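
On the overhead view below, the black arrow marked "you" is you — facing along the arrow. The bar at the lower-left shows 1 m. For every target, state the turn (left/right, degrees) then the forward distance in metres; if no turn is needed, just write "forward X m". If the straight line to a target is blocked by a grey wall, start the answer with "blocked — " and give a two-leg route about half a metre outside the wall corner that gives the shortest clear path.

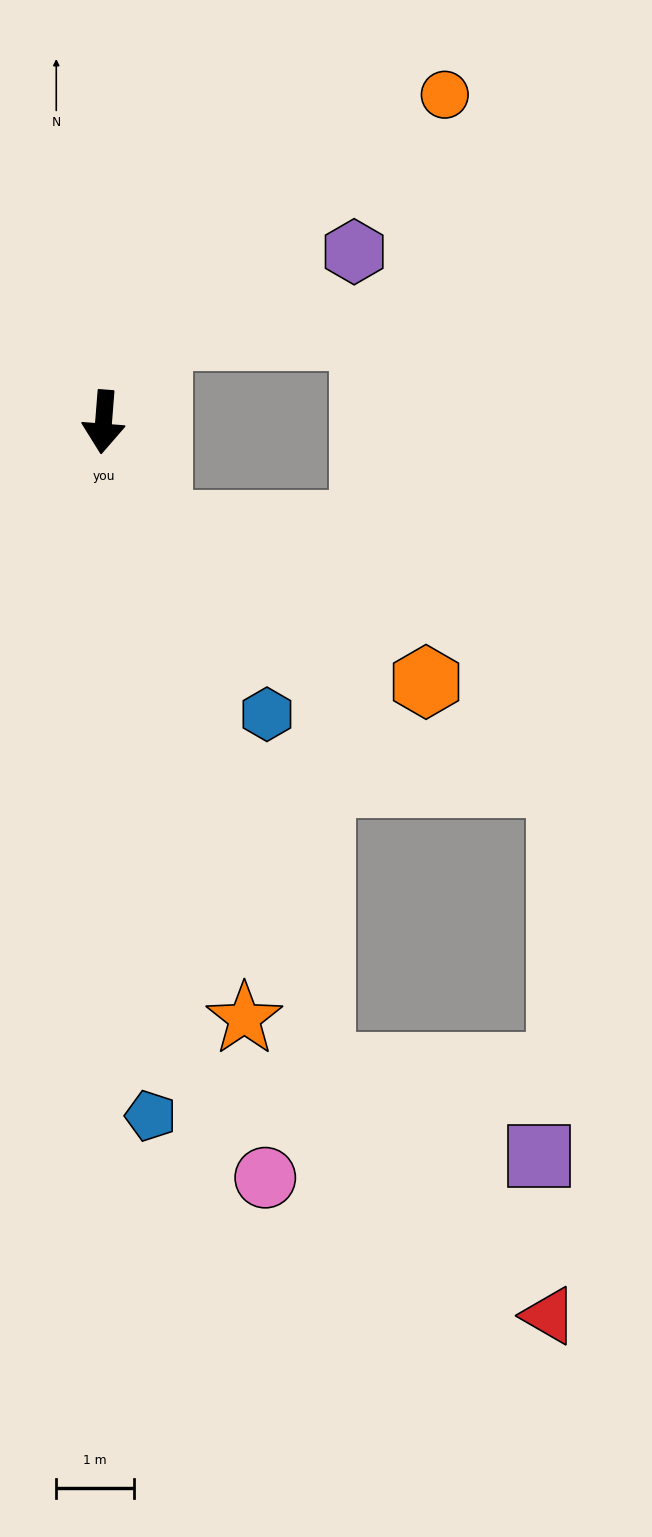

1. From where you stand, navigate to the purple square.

blocked — turn left 23°, forward 8.8 m, then turn left 49°, forward 3.0 m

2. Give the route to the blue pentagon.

turn left 8°, forward 9.0 m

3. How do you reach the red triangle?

blocked — turn left 23°, forward 8.8 m, then turn left 24°, forward 4.4 m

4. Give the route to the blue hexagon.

turn left 34°, forward 4.3 m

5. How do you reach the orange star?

turn left 18°, forward 7.9 m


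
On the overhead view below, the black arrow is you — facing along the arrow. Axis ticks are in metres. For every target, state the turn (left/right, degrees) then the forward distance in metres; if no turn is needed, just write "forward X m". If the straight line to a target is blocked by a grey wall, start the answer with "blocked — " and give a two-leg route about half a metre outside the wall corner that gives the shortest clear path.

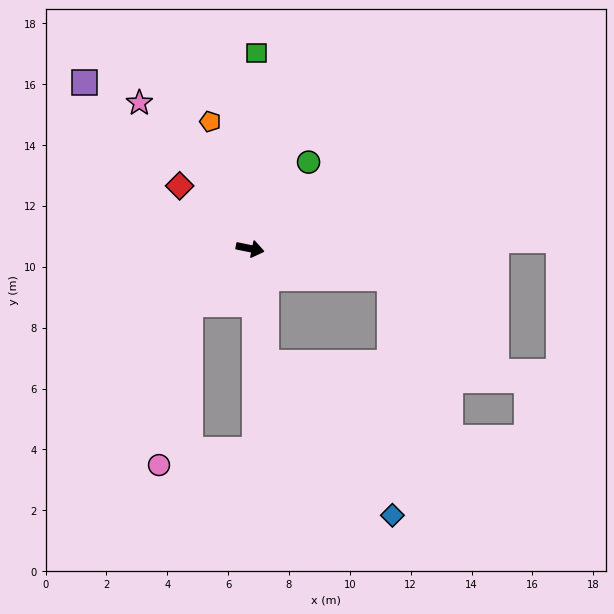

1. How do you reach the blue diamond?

blocked — turn right 70°, forward 3.8 m, then turn left 31°, forward 6.5 m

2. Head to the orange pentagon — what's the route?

turn left 119°, forward 4.4 m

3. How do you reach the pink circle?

blocked — turn right 126°, forward 2.7 m, then turn left 37°, forward 5.4 m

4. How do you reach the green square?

turn left 100°, forward 6.4 m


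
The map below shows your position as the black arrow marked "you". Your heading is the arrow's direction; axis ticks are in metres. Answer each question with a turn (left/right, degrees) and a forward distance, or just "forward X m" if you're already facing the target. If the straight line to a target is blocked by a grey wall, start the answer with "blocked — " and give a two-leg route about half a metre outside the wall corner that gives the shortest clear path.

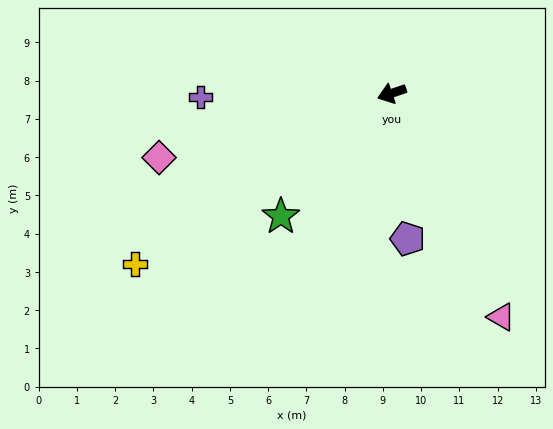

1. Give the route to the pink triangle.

turn left 97°, forward 6.5 m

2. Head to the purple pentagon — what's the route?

turn left 77°, forward 3.8 m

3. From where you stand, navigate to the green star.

turn left 29°, forward 4.3 m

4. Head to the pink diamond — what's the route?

turn right 3°, forward 6.3 m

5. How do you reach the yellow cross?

turn left 15°, forward 8.1 m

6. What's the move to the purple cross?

turn right 18°, forward 5.0 m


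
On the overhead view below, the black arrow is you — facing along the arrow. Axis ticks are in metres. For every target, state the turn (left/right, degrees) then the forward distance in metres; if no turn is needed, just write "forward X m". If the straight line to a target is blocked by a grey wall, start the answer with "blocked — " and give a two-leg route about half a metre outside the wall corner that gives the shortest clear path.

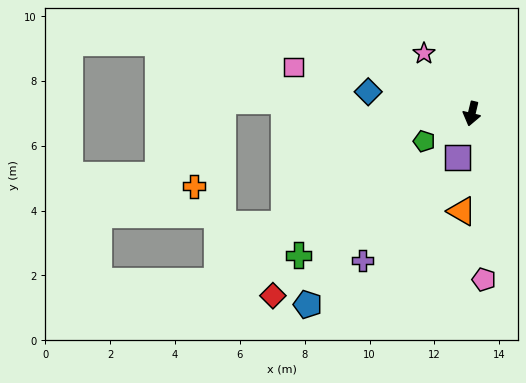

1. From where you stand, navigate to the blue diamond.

turn right 89°, forward 3.3 m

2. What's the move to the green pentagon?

turn right 46°, forward 1.7 m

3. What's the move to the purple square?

turn right 5°, forward 1.4 m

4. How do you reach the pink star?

turn right 128°, forward 2.4 m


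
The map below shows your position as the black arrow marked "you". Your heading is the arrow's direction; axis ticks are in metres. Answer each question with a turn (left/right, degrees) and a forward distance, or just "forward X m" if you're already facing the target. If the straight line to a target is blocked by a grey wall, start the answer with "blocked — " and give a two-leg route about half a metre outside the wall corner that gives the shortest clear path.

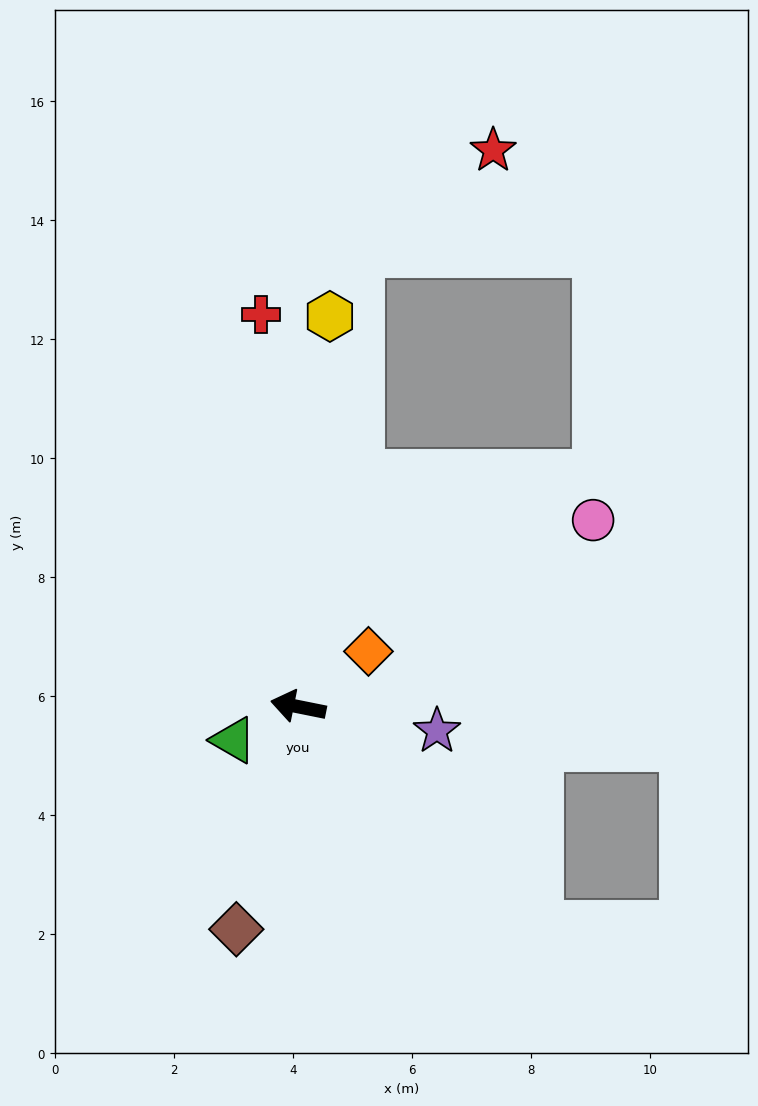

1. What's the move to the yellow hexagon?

turn right 83°, forward 6.6 m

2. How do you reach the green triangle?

turn left 39°, forward 1.2 m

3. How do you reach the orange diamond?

turn right 130°, forward 1.5 m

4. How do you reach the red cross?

turn right 73°, forward 6.6 m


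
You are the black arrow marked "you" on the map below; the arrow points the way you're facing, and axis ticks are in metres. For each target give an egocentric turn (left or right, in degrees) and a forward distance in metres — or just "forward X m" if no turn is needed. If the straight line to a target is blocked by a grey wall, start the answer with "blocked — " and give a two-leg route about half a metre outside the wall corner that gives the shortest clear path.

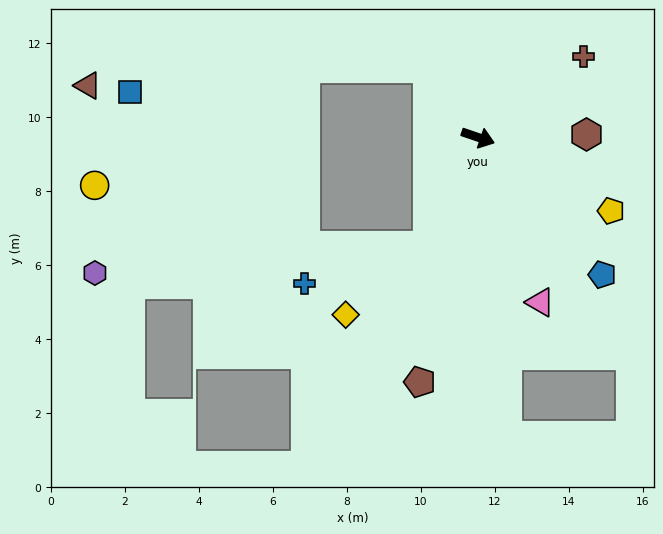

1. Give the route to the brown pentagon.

turn right 85°, forward 6.8 m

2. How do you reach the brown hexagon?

turn left 20°, forward 2.9 m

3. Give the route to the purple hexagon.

blocked — turn right 95°, forward 3.2 m, then turn right 62°, forward 9.1 m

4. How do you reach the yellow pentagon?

turn right 10°, forward 4.1 m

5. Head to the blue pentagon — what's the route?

turn right 29°, forward 5.0 m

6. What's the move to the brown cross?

turn left 56°, forward 3.6 m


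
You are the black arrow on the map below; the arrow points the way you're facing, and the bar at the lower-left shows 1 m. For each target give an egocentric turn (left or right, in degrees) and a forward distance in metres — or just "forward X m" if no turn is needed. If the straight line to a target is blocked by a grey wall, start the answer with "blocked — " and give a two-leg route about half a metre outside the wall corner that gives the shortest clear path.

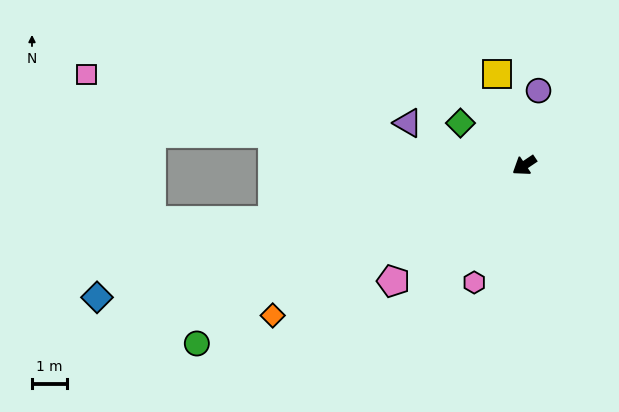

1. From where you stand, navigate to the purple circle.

turn right 135°, forward 2.2 m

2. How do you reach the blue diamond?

turn right 17°, forward 12.8 m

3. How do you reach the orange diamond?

turn right 3°, forward 8.4 m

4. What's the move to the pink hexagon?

turn left 33°, forward 3.6 m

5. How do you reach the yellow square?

turn right 107°, forward 2.7 m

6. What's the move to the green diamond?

turn right 67°, forward 2.2 m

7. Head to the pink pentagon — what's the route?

turn left 8°, forward 5.0 m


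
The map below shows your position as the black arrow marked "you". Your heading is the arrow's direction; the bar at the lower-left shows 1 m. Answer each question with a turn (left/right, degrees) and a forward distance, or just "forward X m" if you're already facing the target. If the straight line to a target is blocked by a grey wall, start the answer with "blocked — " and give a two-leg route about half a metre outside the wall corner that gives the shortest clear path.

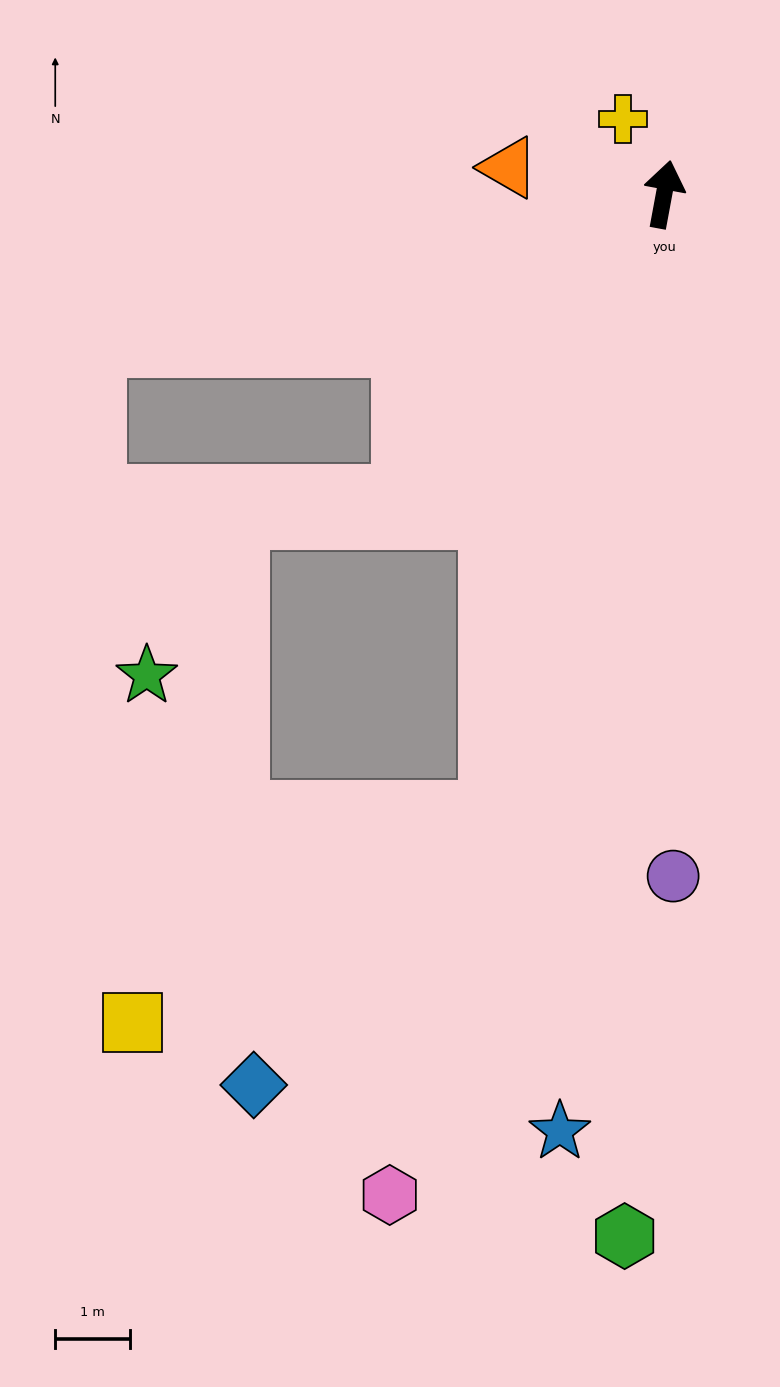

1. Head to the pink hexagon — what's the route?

turn left 175°, forward 13.9 m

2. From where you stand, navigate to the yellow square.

blocked — turn left 175°, forward 8.6 m, then turn right 44°, forward 5.5 m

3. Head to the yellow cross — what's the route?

turn left 39°, forward 1.1 m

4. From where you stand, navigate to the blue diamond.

blocked — turn left 175°, forward 8.6 m, then turn right 26°, forward 4.8 m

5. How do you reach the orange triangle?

turn left 91°, forward 2.1 m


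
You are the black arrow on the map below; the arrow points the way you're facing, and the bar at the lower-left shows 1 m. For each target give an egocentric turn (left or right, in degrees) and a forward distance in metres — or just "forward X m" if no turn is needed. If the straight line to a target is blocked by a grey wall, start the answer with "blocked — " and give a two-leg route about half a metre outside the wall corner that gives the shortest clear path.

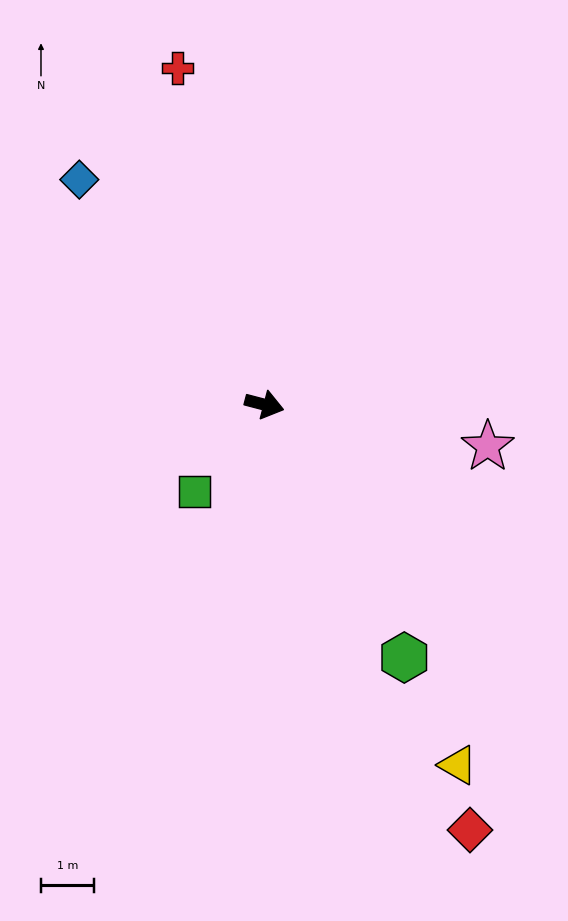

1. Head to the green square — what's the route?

turn right 114°, forward 2.1 m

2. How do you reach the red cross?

turn left 119°, forward 6.5 m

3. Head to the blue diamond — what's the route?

turn left 144°, forward 5.5 m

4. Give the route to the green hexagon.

turn right 46°, forward 5.4 m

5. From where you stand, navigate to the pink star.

turn left 4°, forward 4.3 m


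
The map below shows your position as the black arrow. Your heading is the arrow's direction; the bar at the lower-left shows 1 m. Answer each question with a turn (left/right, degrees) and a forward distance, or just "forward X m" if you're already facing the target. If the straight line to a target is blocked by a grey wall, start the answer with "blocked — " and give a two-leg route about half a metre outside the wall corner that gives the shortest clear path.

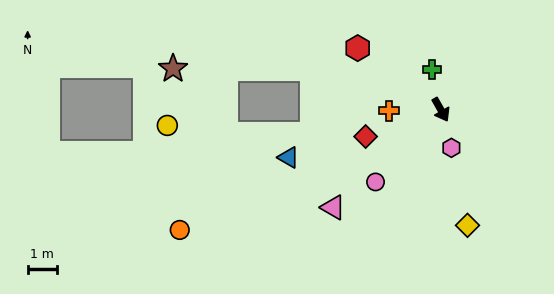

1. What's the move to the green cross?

turn left 163°, forward 1.4 m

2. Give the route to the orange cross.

turn right 119°, forward 1.8 m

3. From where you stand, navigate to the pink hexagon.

turn right 14°, forward 1.3 m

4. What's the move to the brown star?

blocked — turn right 137°, forward 4.6 m, then turn left 18°, forward 4.7 m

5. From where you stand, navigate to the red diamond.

turn right 100°, forward 2.7 m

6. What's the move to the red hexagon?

turn right 156°, forward 3.5 m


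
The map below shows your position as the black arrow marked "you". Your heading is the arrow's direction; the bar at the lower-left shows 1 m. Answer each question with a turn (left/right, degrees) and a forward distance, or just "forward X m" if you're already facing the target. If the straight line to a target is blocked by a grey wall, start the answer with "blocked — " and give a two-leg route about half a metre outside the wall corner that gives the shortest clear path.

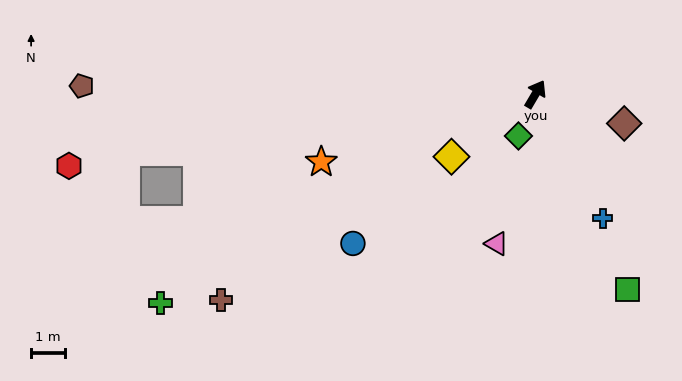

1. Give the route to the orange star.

turn left 138°, forward 6.6 m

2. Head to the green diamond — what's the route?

turn right 172°, forward 1.3 m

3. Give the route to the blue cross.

turn right 121°, forward 4.1 m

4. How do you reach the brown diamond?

turn right 78°, forward 2.7 m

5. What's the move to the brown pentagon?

turn left 119°, forward 13.3 m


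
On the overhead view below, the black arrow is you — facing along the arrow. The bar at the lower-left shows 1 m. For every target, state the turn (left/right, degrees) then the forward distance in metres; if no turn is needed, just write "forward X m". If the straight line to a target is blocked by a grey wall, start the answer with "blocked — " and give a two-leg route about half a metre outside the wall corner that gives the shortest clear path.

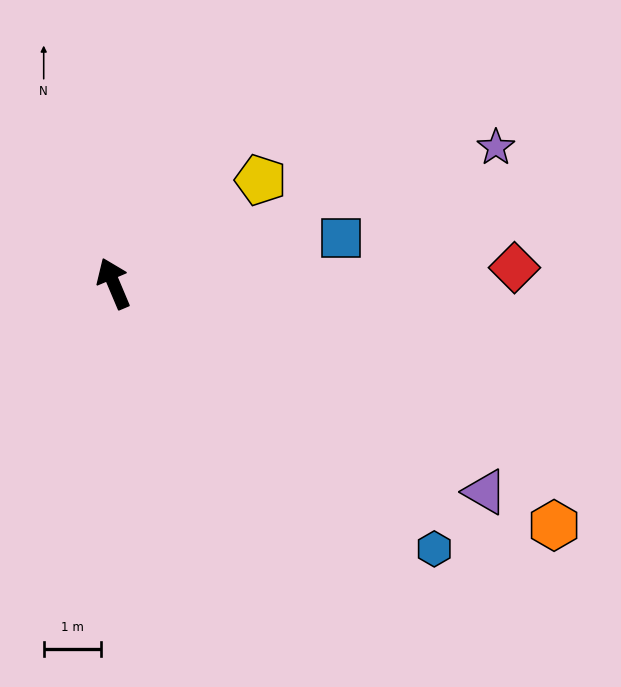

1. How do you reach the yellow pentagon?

turn right 78°, forward 3.2 m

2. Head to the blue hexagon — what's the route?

turn right 153°, forward 7.3 m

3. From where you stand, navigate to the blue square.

turn right 102°, forward 4.1 m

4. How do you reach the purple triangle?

turn right 142°, forward 7.5 m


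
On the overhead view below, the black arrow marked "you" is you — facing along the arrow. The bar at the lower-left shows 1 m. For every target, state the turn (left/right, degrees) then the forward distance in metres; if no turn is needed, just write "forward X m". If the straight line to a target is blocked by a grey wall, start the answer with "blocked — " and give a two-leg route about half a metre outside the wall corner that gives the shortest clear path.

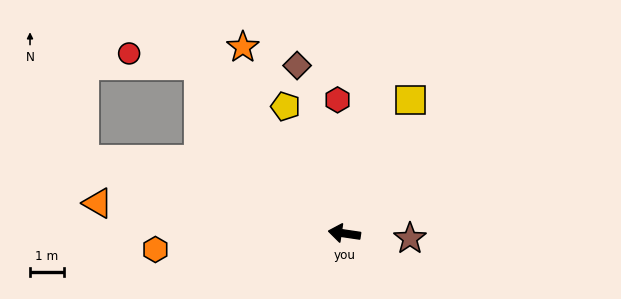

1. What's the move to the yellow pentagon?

turn right 57°, forward 4.1 m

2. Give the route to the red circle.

blocked — turn right 41°, forward 6.5 m, then turn left 39°, forward 2.1 m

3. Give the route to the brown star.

turn right 176°, forward 1.9 m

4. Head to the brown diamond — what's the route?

turn right 66°, forward 5.1 m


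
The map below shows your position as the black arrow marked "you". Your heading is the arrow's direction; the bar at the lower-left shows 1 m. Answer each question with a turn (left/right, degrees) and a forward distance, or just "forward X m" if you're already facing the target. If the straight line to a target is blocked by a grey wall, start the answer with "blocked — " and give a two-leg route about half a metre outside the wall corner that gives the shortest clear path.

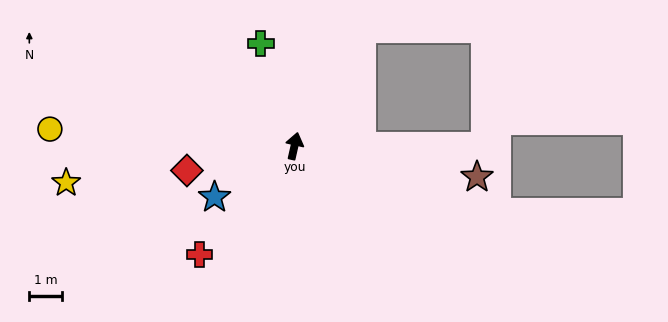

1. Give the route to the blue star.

turn left 135°, forward 2.9 m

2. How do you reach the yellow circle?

turn left 99°, forward 7.5 m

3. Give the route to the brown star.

turn right 87°, forward 5.7 m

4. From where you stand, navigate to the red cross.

turn left 152°, forward 4.4 m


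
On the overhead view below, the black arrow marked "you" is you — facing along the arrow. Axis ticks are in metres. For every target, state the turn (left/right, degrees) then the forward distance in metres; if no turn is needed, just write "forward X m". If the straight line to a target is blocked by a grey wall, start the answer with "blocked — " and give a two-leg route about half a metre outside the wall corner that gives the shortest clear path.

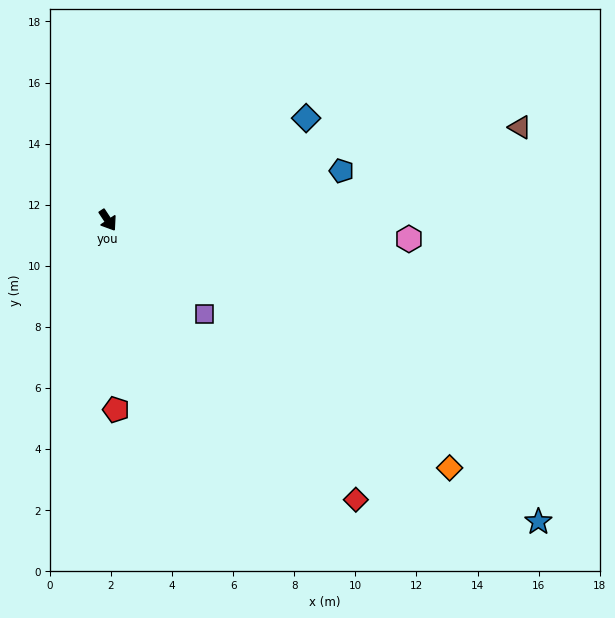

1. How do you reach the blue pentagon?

turn left 68°, forward 7.8 m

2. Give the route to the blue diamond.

turn left 84°, forward 7.3 m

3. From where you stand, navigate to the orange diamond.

turn left 21°, forward 13.8 m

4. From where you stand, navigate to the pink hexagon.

turn left 53°, forward 9.9 m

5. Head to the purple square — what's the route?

turn left 12°, forward 4.4 m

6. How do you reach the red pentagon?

turn right 31°, forward 6.2 m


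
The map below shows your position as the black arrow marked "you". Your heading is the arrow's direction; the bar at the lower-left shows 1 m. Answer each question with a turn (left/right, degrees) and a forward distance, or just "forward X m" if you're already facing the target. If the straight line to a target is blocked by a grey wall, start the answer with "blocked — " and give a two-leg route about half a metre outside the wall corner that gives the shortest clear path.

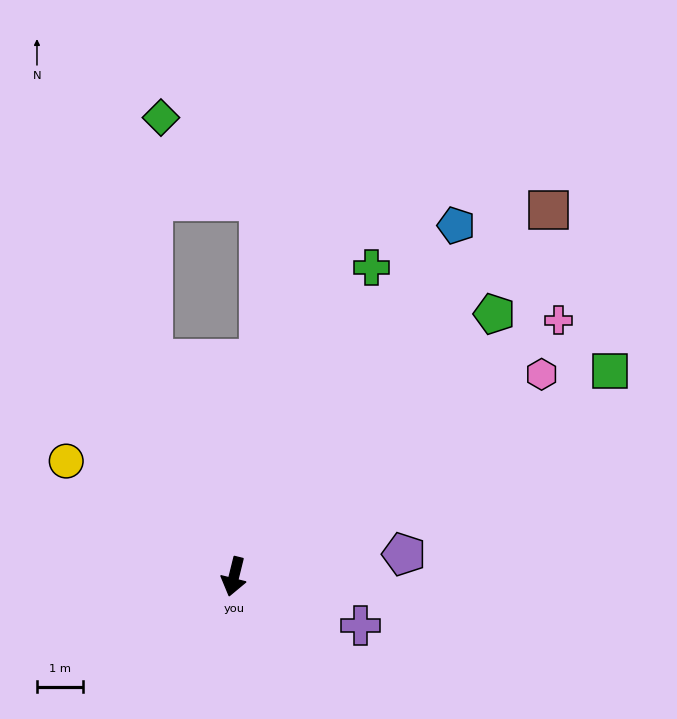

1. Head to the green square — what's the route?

turn left 133°, forward 9.3 m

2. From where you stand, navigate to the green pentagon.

turn left 149°, forward 8.0 m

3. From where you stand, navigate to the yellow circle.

turn right 111°, forward 4.4 m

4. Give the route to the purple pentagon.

turn left 111°, forward 3.7 m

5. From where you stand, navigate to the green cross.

turn left 170°, forward 7.3 m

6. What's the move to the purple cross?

turn left 83°, forward 2.9 m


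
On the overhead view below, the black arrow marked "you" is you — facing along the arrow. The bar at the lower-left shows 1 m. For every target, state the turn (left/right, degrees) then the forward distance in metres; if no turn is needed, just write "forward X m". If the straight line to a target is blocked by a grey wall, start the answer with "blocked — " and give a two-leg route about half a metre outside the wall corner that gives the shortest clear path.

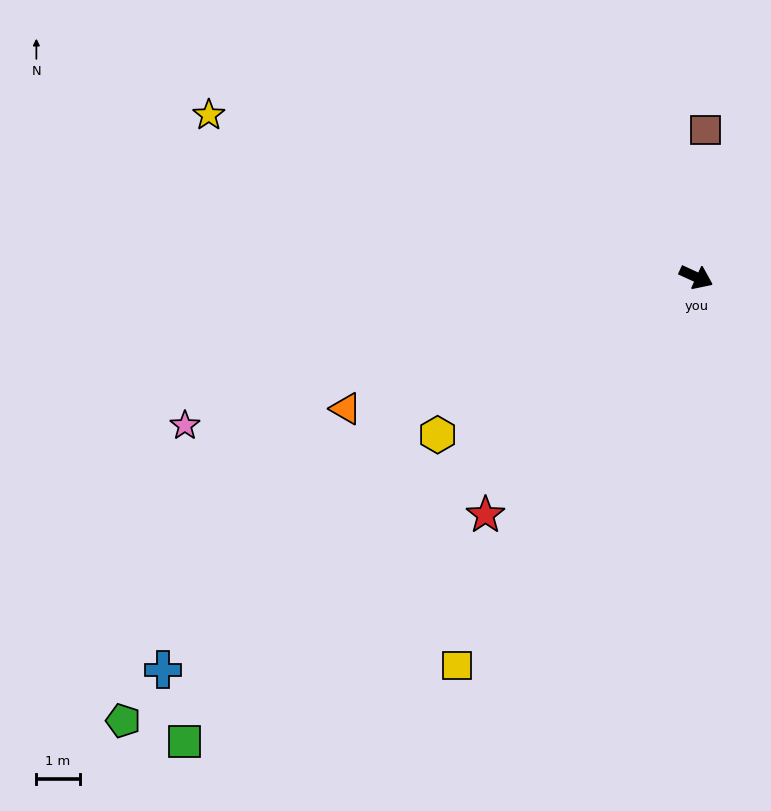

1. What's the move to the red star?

turn right 107°, forward 7.3 m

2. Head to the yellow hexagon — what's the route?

turn right 124°, forward 7.0 m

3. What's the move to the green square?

turn right 113°, forward 16.0 m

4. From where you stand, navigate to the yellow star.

turn right 174°, forward 11.9 m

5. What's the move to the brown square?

turn left 111°, forward 3.4 m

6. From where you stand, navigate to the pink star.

turn right 139°, forward 12.3 m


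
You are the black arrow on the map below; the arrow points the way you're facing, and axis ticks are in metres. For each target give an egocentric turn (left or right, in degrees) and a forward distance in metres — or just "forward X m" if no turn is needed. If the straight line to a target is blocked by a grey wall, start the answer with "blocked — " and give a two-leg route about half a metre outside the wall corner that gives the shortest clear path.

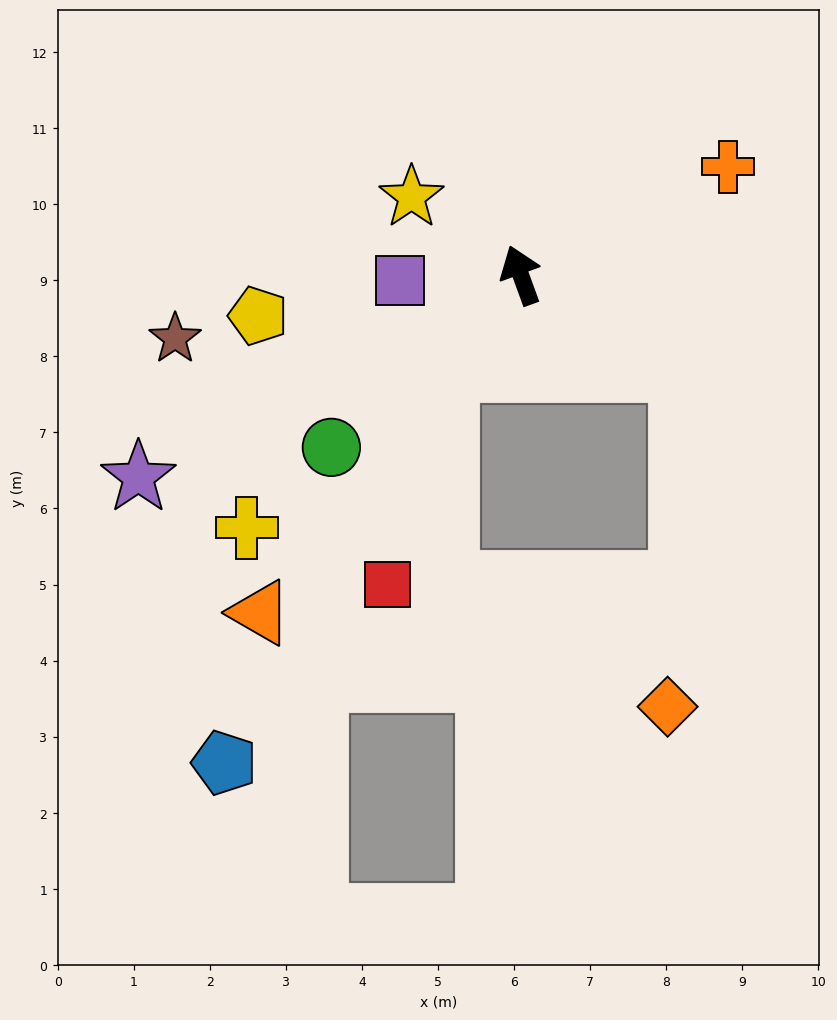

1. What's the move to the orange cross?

turn right 82°, forward 3.1 m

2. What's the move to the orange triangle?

turn left 122°, forward 5.6 m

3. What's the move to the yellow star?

turn left 34°, forward 1.8 m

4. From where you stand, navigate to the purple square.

turn left 73°, forward 1.6 m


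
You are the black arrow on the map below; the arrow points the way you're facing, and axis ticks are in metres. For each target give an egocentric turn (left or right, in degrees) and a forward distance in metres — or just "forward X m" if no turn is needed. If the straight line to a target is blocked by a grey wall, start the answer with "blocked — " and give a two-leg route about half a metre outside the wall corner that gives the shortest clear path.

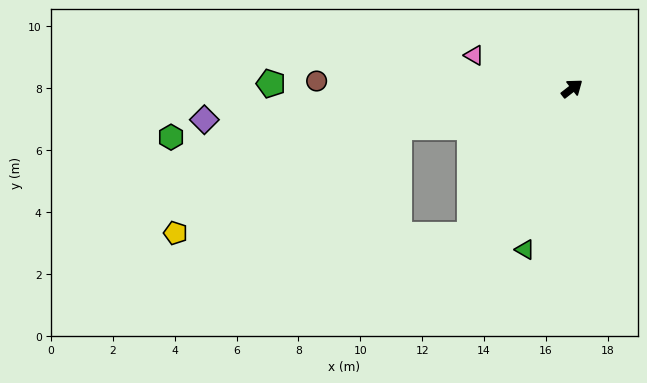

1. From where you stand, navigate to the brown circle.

turn left 140°, forward 8.3 m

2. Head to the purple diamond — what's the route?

turn left 147°, forward 11.9 m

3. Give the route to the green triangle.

turn right 144°, forward 5.4 m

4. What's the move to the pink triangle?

turn left 123°, forward 3.3 m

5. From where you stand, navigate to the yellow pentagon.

blocked — turn left 155°, forward 5.7 m, then turn left 12°, forward 8.0 m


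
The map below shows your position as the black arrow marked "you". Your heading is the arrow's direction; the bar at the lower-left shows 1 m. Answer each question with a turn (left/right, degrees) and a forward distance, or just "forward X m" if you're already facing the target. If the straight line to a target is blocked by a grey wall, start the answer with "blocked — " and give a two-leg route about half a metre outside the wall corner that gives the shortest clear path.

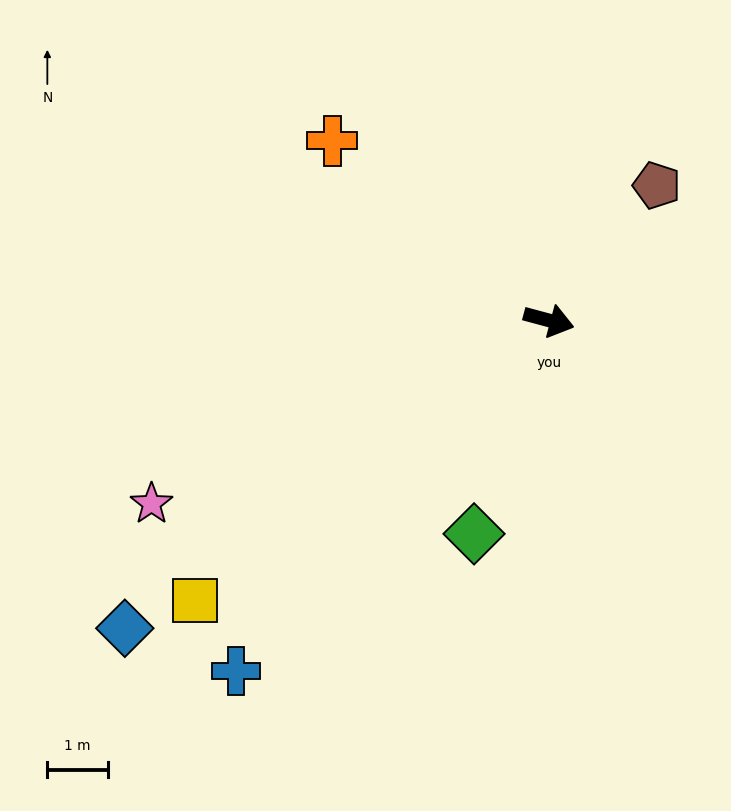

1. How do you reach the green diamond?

turn right 94°, forward 3.7 m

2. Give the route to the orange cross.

turn left 155°, forward 4.6 m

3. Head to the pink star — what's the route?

turn right 140°, forward 7.2 m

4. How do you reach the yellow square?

turn right 127°, forward 7.5 m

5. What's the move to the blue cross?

turn right 117°, forward 7.8 m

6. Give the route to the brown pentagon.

turn left 66°, forward 2.9 m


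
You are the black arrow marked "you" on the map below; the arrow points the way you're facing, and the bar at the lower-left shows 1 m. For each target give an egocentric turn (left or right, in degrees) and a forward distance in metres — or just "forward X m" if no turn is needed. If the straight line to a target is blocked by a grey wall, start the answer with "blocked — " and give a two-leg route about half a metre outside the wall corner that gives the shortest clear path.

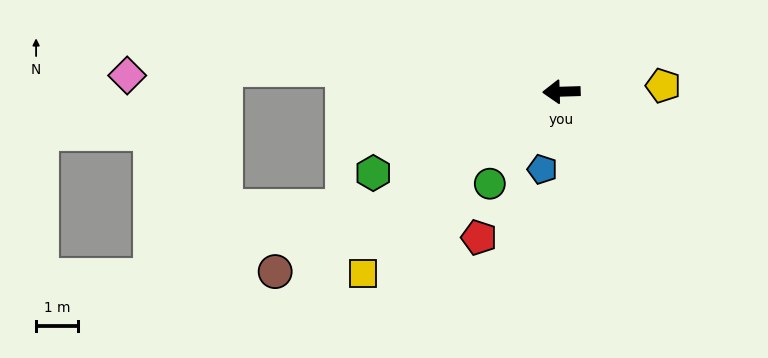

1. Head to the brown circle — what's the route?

turn left 30°, forward 8.0 m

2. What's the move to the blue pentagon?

turn left 74°, forward 1.9 m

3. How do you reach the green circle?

turn left 50°, forward 2.8 m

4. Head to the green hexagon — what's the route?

turn left 22°, forward 4.9 m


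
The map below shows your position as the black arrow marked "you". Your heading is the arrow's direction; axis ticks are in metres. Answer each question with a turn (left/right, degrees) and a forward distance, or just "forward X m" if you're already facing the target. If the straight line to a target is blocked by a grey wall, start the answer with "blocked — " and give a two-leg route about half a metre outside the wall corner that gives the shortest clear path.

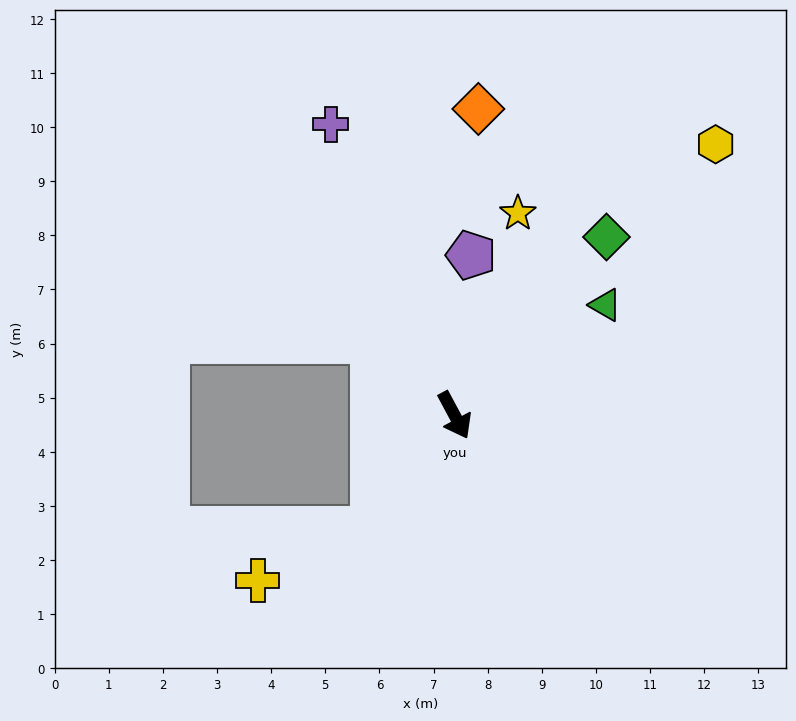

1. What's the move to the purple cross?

turn left 175°, forward 5.8 m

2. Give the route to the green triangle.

turn left 98°, forward 3.5 m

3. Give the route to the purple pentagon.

turn left 146°, forward 3.0 m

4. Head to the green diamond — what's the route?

turn left 111°, forward 4.3 m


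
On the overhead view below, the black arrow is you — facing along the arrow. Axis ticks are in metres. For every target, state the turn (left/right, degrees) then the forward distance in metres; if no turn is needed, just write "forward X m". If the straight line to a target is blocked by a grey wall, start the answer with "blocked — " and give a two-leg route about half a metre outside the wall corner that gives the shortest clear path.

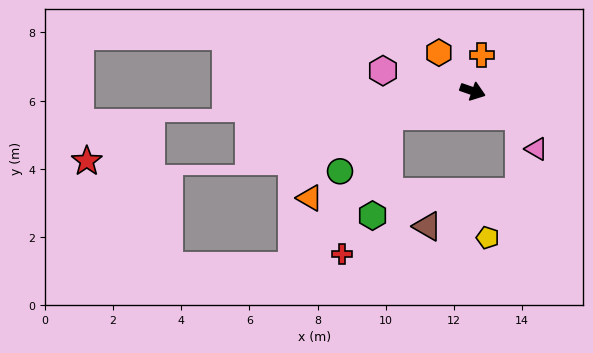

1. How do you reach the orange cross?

turn left 95°, forward 1.1 m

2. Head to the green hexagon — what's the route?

blocked — turn right 145°, forward 2.6 m, then turn left 65°, forward 3.0 m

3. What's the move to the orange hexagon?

turn left 150°, forward 1.5 m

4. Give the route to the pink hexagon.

turn right 174°, forward 2.7 m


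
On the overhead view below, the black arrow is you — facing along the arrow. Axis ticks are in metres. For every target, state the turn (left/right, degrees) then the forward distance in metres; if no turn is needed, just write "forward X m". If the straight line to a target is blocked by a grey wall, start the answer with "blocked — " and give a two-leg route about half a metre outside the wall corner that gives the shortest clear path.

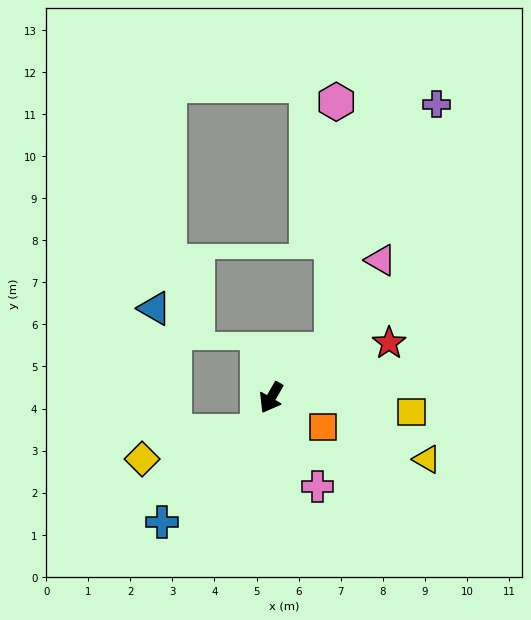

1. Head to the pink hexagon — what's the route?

blocked — turn left 158°, forward 1.8 m, then turn left 51°, forward 5.9 m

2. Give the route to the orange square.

turn left 90°, forward 1.4 m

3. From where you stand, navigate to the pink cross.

turn left 57°, forward 2.4 m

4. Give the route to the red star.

turn left 145°, forward 3.1 m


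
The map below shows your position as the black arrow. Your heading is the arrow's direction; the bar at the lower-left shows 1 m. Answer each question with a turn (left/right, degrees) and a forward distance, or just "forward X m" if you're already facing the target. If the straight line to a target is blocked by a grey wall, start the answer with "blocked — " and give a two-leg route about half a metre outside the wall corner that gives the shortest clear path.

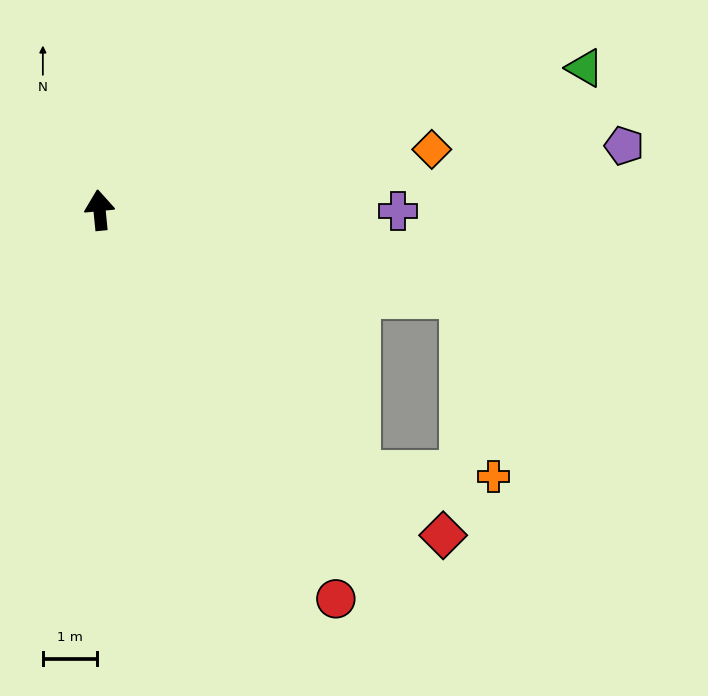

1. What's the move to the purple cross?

turn right 96°, forward 5.6 m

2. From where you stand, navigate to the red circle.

turn right 154°, forward 8.5 m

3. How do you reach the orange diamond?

turn right 85°, forward 6.3 m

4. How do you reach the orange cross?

blocked — turn right 141°, forward 6.9 m, then turn left 44°, forward 2.5 m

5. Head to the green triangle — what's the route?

turn right 79°, forward 9.4 m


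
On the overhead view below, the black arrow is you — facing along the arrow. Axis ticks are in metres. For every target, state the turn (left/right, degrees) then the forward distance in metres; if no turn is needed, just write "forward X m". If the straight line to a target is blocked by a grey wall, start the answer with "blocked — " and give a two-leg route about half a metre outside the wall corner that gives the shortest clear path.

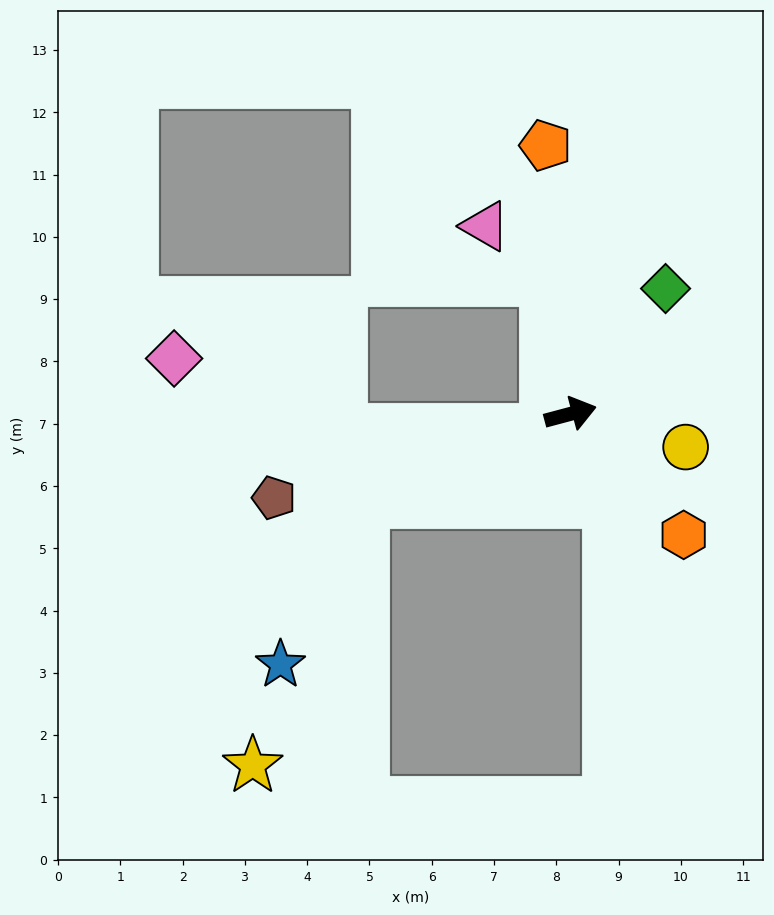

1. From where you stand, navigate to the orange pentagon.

turn left 80°, forward 4.3 m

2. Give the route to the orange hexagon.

turn right 62°, forward 2.7 m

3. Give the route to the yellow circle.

turn right 31°, forward 1.9 m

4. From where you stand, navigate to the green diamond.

turn left 38°, forward 2.5 m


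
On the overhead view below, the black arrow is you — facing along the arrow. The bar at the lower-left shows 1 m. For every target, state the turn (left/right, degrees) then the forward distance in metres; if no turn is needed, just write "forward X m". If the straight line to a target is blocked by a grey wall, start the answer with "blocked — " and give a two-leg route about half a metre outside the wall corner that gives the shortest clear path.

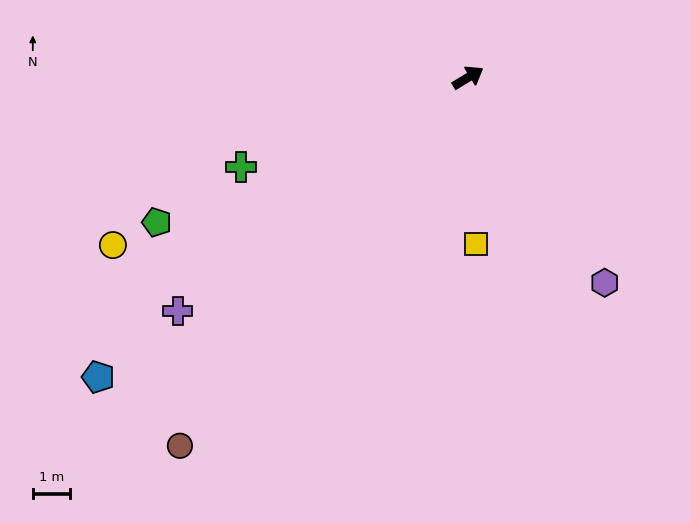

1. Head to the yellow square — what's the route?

turn right 119°, forward 4.5 m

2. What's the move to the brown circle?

turn right 159°, forward 12.5 m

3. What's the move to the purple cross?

turn right 173°, forward 10.0 m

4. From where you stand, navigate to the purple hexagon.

turn right 88°, forward 6.6 m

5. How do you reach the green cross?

turn left 170°, forward 6.5 m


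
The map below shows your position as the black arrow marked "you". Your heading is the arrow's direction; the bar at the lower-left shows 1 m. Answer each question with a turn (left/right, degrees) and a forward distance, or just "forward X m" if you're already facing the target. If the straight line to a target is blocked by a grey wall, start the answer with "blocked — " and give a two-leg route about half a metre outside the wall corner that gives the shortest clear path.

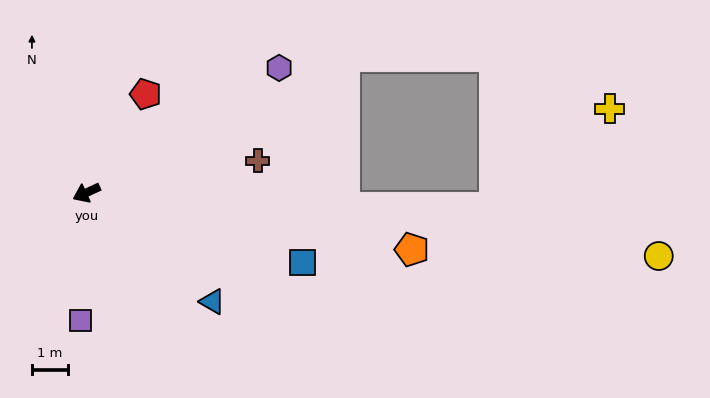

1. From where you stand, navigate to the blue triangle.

turn left 114°, forward 4.7 m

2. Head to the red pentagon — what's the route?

turn right 146°, forward 3.2 m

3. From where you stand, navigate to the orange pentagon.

turn left 145°, forward 9.2 m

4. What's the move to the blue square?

turn left 137°, forward 6.3 m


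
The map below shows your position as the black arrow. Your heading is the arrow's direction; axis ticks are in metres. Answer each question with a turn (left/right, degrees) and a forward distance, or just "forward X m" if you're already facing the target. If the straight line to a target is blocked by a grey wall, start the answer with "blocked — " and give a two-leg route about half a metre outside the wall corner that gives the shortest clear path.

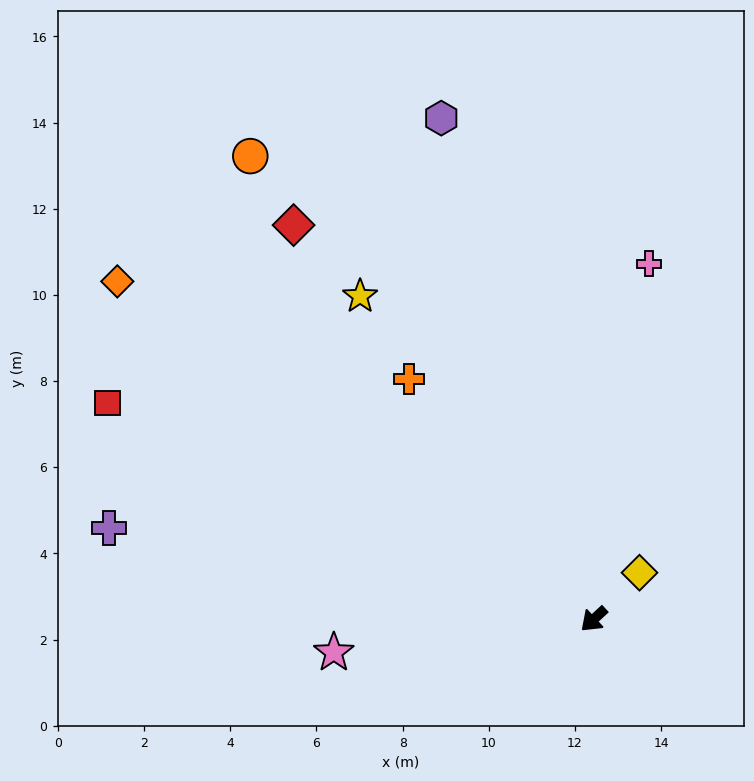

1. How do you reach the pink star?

turn right 35°, forward 6.1 m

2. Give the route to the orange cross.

turn right 95°, forward 7.0 m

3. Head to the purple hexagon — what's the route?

turn right 116°, forward 12.2 m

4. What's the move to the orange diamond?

turn right 78°, forward 13.6 m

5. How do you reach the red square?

turn right 67°, forward 12.4 m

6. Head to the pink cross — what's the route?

turn right 142°, forward 8.3 m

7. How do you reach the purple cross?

turn right 53°, forward 11.5 m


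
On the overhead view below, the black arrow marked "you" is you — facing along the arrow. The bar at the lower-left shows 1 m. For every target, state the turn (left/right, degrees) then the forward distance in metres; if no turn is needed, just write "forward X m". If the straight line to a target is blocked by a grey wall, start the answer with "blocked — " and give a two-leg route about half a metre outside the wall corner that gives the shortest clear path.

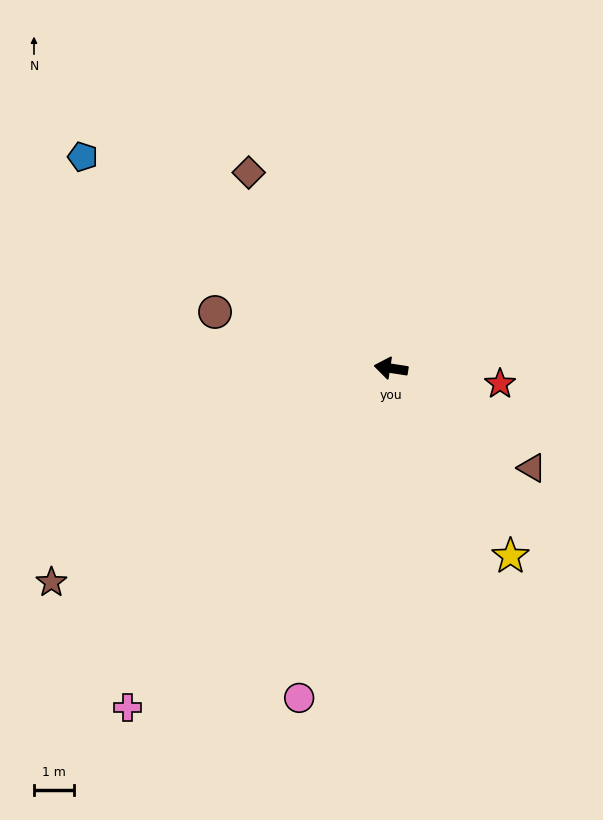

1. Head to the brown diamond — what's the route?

turn right 45°, forward 6.0 m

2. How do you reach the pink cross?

turn left 61°, forward 10.7 m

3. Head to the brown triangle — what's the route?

turn left 154°, forward 4.3 m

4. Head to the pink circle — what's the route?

turn left 83°, forward 8.5 m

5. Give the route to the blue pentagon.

turn right 26°, forward 9.3 m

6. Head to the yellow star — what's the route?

turn left 131°, forward 5.6 m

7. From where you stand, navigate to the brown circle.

turn right 9°, forward 4.6 m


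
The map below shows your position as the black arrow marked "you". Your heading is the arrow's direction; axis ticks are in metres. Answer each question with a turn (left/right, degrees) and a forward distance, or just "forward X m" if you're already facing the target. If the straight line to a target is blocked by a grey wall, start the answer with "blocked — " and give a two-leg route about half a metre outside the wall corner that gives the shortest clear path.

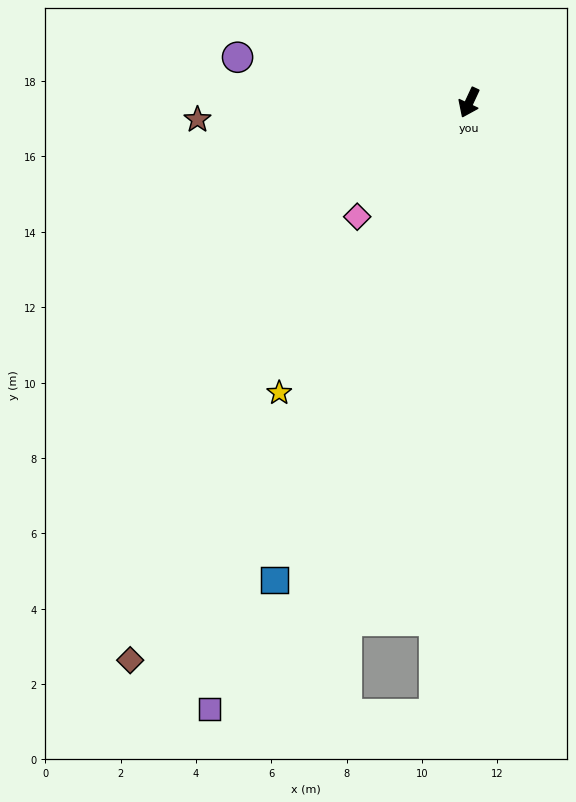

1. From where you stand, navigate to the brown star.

turn right 61°, forward 7.2 m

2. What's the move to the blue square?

turn left 3°, forward 13.7 m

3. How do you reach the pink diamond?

turn right 19°, forward 4.2 m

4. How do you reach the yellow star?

turn right 8°, forward 9.2 m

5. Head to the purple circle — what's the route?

turn right 76°, forward 6.3 m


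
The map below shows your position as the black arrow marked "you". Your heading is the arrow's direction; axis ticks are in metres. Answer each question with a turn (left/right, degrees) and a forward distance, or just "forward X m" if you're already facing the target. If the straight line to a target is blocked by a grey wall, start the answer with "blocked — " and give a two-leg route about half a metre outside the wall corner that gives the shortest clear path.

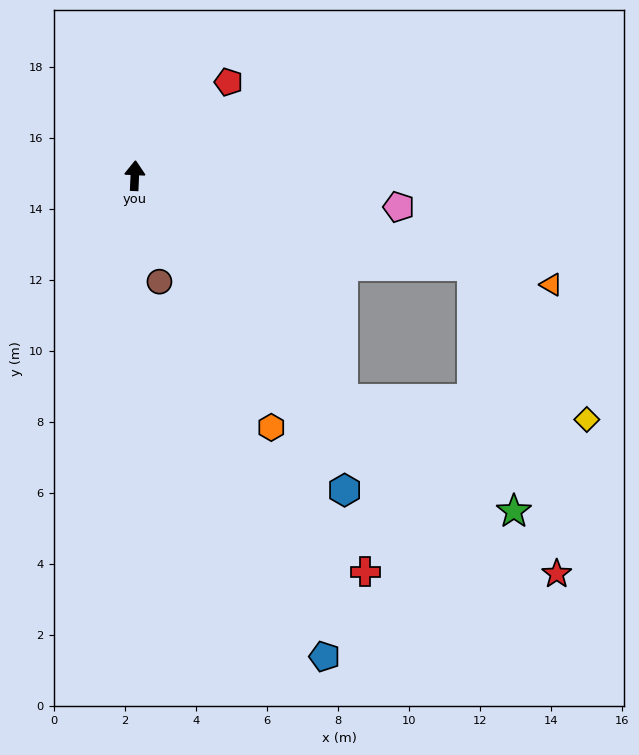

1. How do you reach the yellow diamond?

blocked — turn right 102°, forward 9.8 m, then turn right 39°, forward 5.4 m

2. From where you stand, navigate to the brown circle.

turn right 164°, forward 3.1 m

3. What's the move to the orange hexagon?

turn right 149°, forward 8.1 m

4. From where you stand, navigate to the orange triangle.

turn right 102°, forward 12.1 m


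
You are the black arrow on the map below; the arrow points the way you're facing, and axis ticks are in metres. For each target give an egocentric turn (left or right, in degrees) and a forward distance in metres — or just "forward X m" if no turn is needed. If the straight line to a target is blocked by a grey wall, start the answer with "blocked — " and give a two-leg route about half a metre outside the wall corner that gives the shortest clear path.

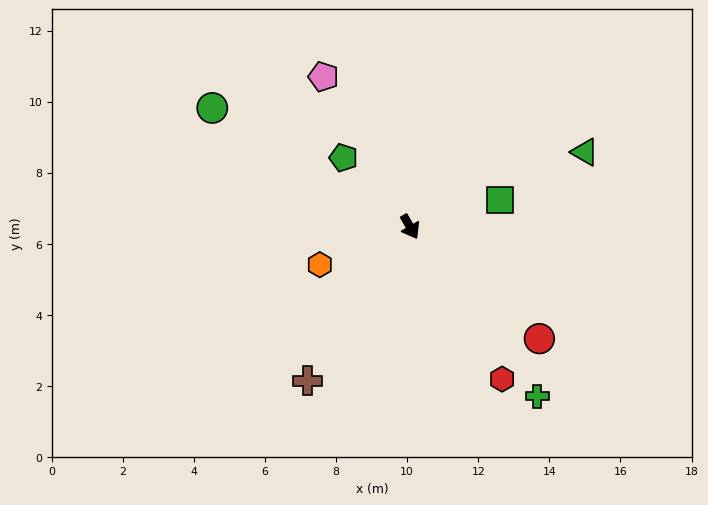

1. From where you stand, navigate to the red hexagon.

forward 5.0 m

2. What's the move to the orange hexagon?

turn right 97°, forward 2.8 m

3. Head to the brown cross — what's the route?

turn right 64°, forward 5.2 m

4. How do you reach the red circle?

turn left 19°, forward 4.8 m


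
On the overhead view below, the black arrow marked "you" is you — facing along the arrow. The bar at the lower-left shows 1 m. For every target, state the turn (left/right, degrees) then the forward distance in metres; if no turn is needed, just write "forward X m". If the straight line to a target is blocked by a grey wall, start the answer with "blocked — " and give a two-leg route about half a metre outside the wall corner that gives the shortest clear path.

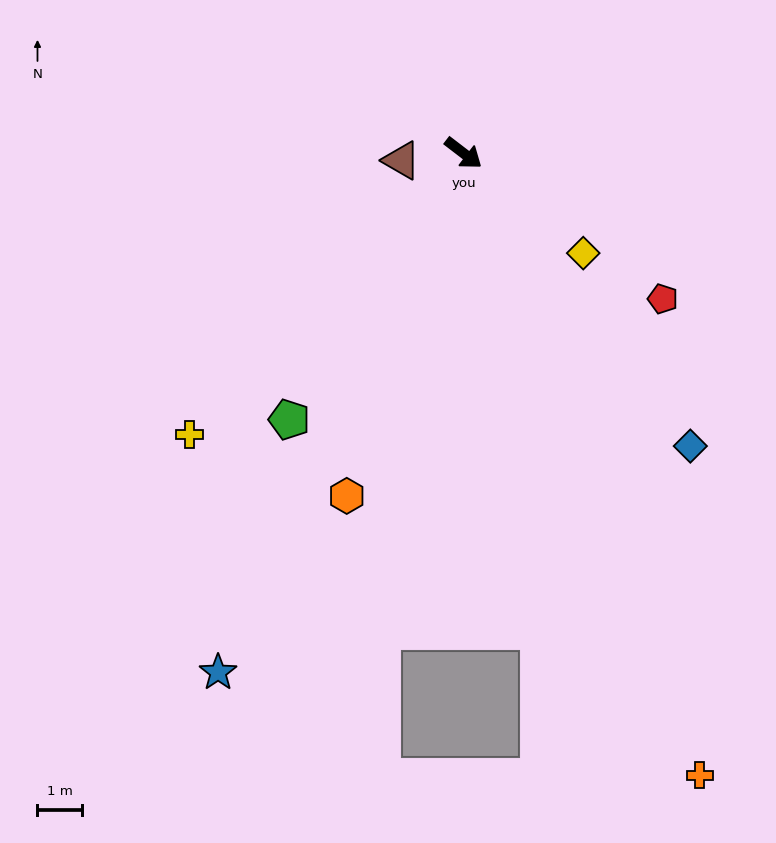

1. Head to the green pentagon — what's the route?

turn right 86°, forward 7.1 m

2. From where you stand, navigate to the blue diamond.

turn right 15°, forward 8.3 m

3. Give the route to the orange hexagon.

turn right 71°, forward 8.1 m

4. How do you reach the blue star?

turn right 78°, forward 12.9 m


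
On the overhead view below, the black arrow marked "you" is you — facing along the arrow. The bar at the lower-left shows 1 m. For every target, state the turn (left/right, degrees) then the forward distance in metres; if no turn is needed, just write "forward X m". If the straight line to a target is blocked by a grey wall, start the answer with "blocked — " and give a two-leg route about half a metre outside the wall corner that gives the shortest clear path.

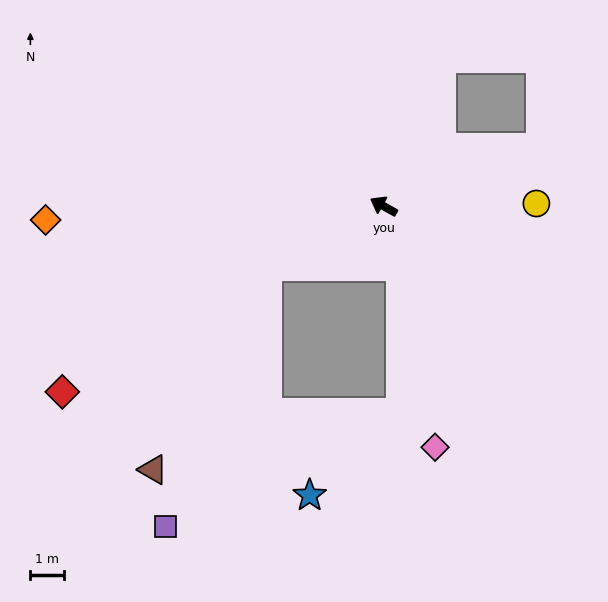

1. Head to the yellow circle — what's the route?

turn right 150°, forward 4.5 m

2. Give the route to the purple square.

blocked — turn left 57°, forward 3.9 m, then turn left 41°, forward 8.2 m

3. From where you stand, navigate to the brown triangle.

blocked — turn left 57°, forward 3.9 m, then turn left 33°, forward 6.9 m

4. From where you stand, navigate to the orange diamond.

turn left 31°, forward 10.0 m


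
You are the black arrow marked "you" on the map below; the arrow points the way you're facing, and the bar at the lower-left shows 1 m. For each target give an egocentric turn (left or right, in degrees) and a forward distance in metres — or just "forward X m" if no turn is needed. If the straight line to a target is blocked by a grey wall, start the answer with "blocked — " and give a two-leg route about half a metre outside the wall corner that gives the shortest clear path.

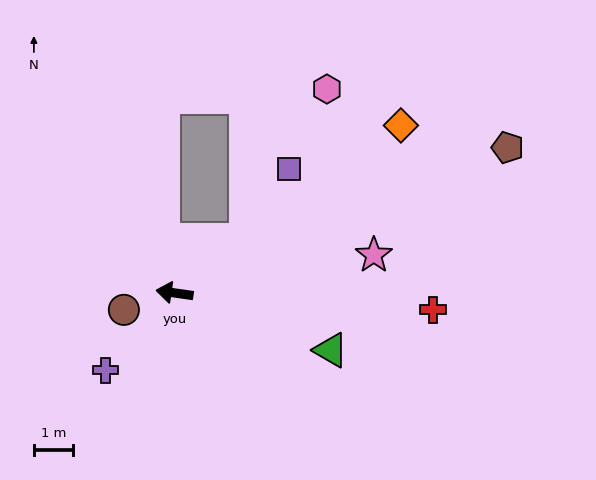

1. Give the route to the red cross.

turn right 176°, forward 6.7 m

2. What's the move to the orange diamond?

turn right 135°, forward 7.2 m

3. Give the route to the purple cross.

turn left 56°, forward 2.7 m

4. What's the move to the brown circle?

turn left 27°, forward 1.4 m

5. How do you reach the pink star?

turn right 161°, forward 5.2 m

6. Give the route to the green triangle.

turn left 168°, forward 4.3 m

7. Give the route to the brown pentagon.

turn right 148°, forward 9.3 m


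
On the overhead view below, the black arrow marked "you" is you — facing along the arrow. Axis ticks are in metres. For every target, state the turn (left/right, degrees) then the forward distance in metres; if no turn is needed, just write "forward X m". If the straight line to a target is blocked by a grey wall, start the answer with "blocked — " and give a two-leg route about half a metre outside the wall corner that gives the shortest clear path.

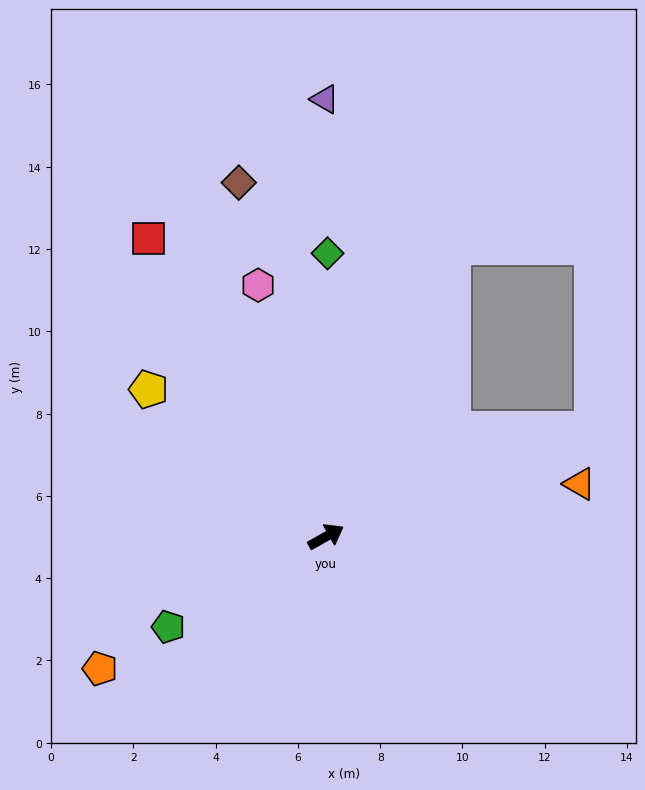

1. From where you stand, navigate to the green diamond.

turn left 60°, forward 6.9 m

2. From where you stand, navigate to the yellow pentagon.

turn left 111°, forward 5.6 m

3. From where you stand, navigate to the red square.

turn left 91°, forward 8.4 m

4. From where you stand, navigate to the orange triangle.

turn right 18°, forward 6.3 m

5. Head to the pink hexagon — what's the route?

turn left 76°, forward 6.3 m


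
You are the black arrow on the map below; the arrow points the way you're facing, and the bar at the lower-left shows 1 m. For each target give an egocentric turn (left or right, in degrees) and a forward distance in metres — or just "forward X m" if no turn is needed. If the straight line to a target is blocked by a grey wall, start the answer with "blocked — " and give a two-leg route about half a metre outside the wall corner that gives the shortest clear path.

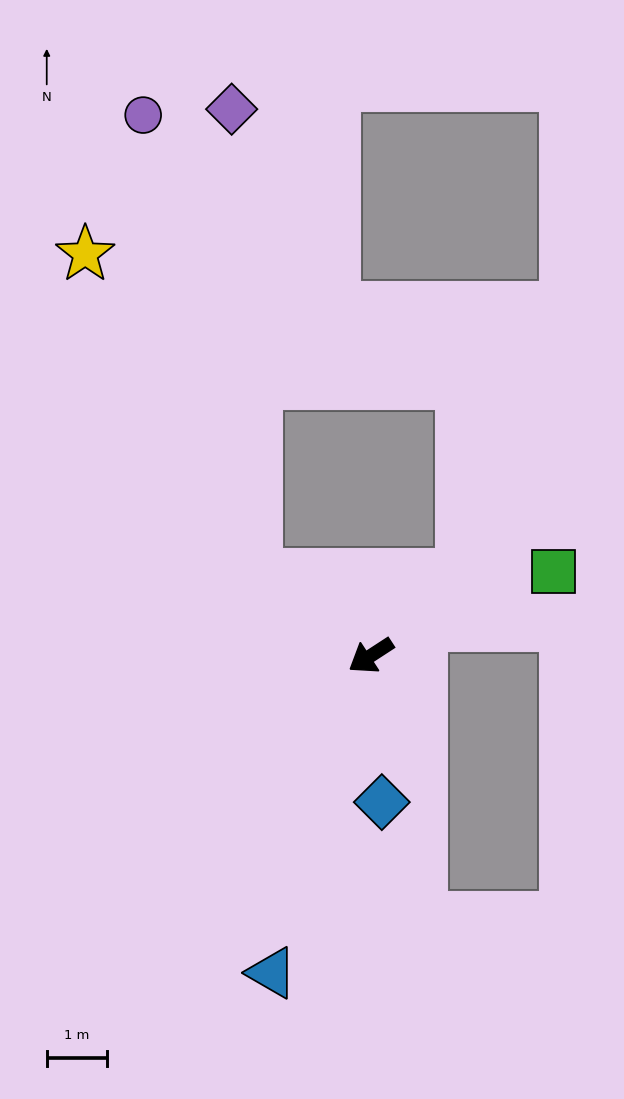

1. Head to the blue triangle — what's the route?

turn left 40°, forward 5.5 m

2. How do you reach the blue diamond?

turn left 61°, forward 2.4 m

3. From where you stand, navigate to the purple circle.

blocked — turn right 69°, forward 2.3 m, then turn right 40°, forward 7.8 m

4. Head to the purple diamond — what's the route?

blocked — turn right 69°, forward 2.3 m, then turn right 51°, forward 7.7 m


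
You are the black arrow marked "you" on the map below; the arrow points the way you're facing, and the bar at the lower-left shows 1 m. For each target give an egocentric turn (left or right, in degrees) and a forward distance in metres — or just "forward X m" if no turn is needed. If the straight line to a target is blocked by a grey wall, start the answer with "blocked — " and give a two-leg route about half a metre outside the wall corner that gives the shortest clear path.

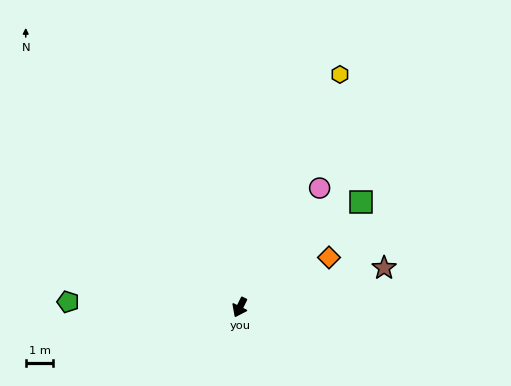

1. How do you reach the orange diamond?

turn left 145°, forward 3.7 m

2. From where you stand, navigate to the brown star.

turn left 132°, forward 5.4 m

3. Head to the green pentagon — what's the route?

turn right 66°, forward 6.2 m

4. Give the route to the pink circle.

turn left 172°, forward 5.2 m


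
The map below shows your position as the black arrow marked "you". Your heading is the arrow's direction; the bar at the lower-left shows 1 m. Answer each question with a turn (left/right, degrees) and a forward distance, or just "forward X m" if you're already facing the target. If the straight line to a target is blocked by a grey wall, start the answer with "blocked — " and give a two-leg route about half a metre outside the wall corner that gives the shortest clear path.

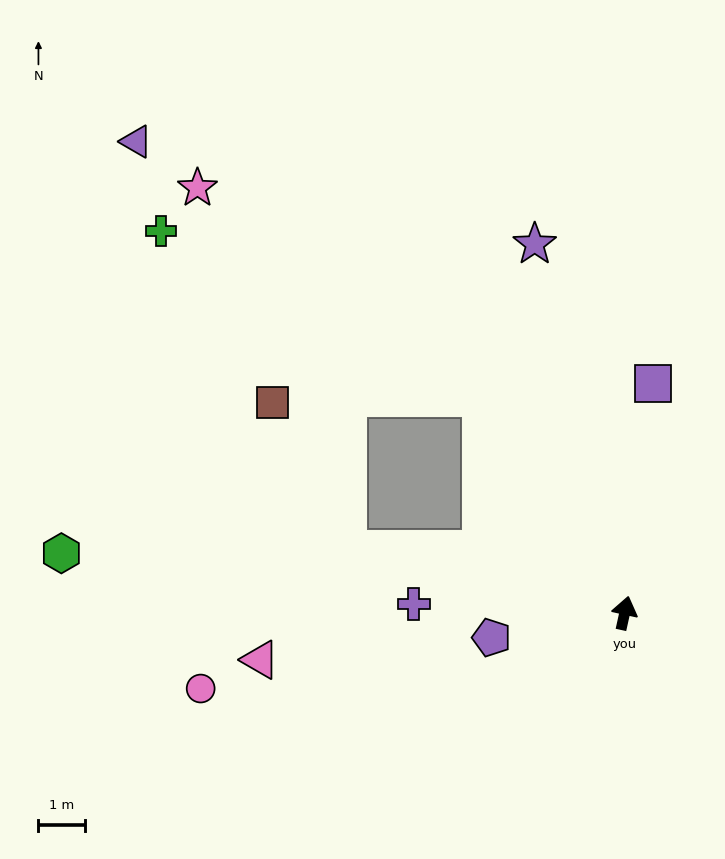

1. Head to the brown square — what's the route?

blocked — turn left 90°, forward 6.1 m, then turn right 51°, forward 3.5 m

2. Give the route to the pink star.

blocked — turn left 46°, forward 5.5 m, then turn left 20°, forward 7.6 m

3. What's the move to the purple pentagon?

turn left 113°, forward 2.9 m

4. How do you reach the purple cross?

turn left 100°, forward 4.5 m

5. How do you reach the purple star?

turn left 26°, forward 8.1 m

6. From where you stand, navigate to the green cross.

blocked — turn left 46°, forward 5.5 m, then turn left 29°, forward 7.7 m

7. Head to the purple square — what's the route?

turn left 5°, forward 5.0 m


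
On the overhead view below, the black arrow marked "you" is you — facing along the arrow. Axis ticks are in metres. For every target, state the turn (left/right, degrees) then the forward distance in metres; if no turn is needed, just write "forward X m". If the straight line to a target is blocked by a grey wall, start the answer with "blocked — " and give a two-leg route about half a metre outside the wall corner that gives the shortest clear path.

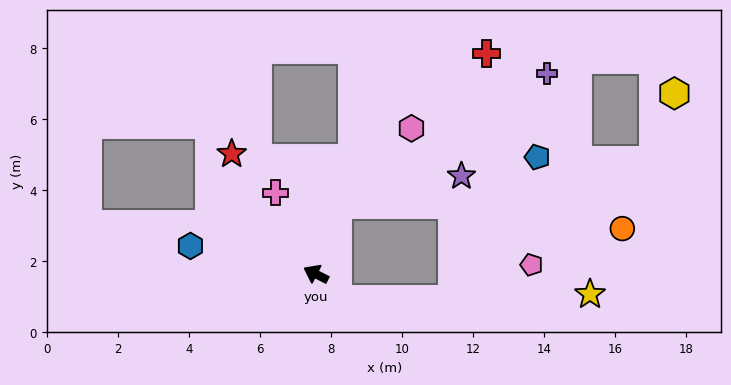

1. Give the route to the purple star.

blocked — turn right 79°, forward 2.1 m, then turn right 61°, forward 3.6 m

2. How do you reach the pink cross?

turn right 37°, forward 2.6 m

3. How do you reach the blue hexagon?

turn left 14°, forward 3.6 m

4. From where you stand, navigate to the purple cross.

blocked — turn right 79°, forward 2.1 m, then turn right 42°, forward 7.0 m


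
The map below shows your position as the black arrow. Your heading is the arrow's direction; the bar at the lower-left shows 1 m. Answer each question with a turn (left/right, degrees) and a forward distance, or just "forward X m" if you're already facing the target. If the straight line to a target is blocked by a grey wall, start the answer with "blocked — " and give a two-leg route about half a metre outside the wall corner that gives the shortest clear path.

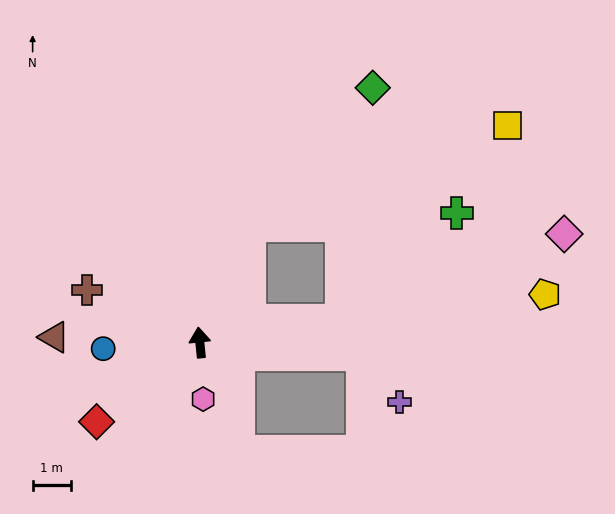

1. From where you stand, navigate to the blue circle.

turn left 88°, forward 2.5 m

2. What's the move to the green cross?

blocked — turn right 87°, forward 3.7 m, then turn left 34°, forward 4.1 m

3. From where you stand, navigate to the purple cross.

blocked — turn right 100°, forward 4.2 m, then turn right 48°, forward 1.6 m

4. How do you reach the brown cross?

turn left 59°, forward 3.2 m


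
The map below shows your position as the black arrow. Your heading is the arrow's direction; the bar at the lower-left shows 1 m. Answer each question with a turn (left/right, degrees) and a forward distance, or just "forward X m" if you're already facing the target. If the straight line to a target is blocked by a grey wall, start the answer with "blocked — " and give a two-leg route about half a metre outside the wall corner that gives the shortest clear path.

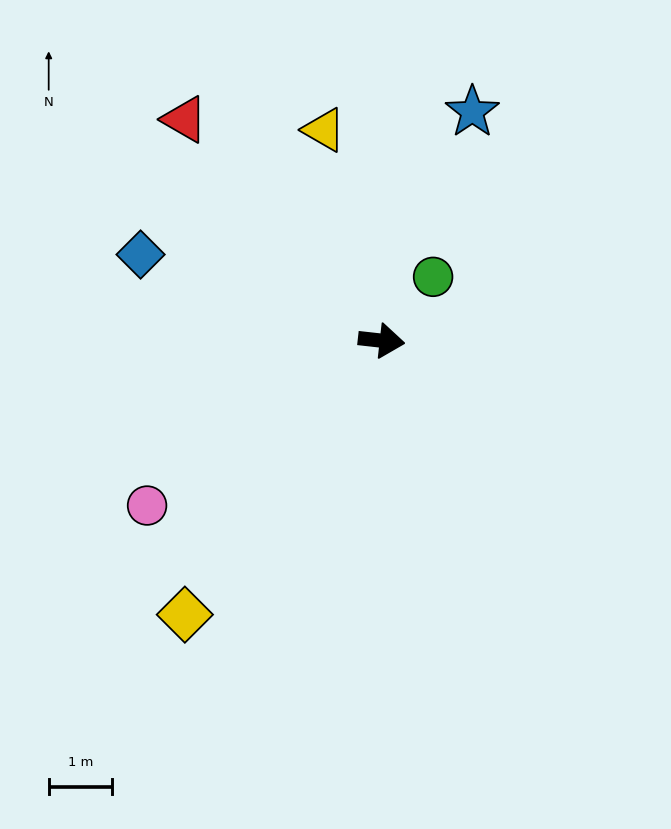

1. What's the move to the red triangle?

turn left 138°, forward 4.7 m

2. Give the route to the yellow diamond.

turn right 119°, forward 5.3 m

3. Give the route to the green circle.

turn left 57°, forward 1.3 m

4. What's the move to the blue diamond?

turn left 167°, forward 4.0 m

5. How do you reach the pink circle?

turn right 139°, forward 4.5 m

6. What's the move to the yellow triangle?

turn left 112°, forward 3.4 m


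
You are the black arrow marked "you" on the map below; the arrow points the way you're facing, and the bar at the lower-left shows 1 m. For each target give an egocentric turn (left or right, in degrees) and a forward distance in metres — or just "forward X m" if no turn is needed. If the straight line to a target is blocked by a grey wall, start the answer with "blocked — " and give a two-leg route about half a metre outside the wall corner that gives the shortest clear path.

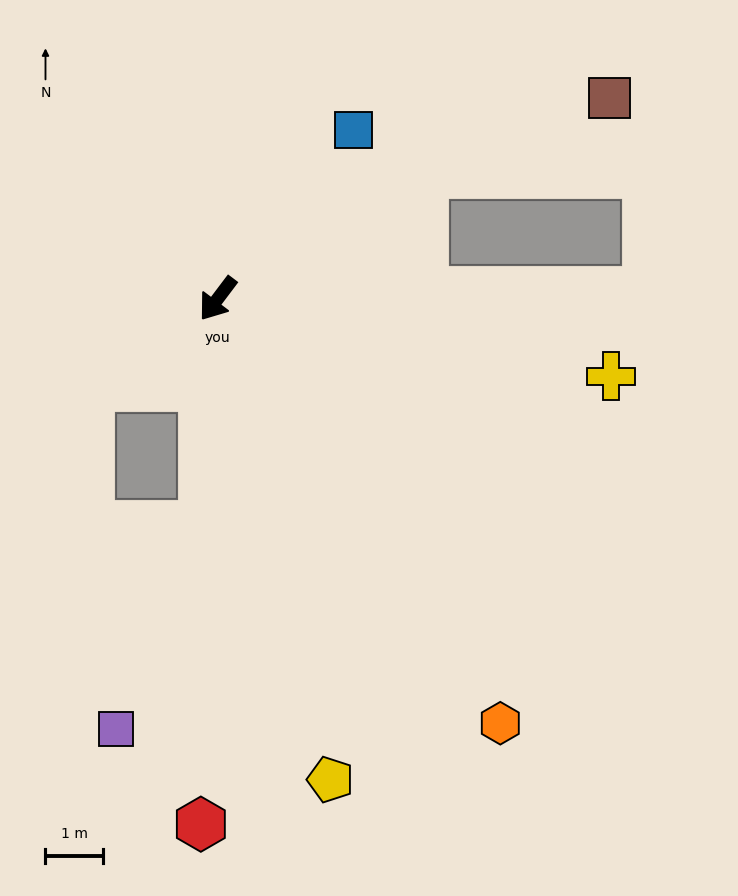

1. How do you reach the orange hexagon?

turn left 71°, forward 8.9 m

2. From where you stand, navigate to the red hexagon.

turn left 35°, forward 9.2 m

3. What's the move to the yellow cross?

turn left 116°, forward 7.0 m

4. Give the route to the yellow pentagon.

turn left 50°, forward 8.6 m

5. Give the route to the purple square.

blocked — turn left 33°, forward 4.0 m, then turn right 19°, forward 3.9 m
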